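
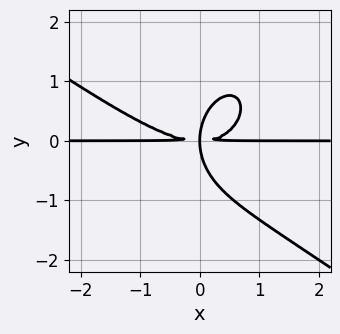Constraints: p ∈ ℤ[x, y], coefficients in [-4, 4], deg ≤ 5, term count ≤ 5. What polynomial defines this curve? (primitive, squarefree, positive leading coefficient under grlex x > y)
(a) deg p = 4. No degree-3 curve has this shape.
(b) Checking where it meets the axes: every point of the x-axis in the box is on the curve.
(c) The integer polynomial consistent with all of this is the stated p.

x^3*y + x^2*y^2 + y^4 - 2*x*y^2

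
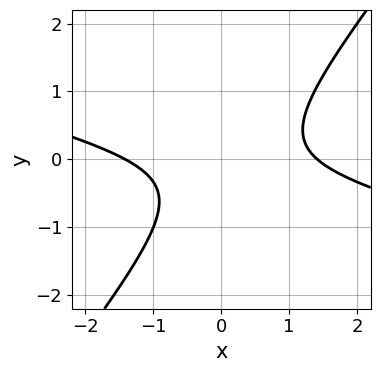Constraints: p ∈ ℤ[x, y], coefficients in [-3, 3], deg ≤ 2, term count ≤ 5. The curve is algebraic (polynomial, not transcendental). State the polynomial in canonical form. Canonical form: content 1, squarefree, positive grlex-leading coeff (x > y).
1. The degree is 2 — the shape is more complex than any degree-1 curve.
2. Against the integer gridlines: the curve avoids every integer y-axis point in the box.
3. Together with the visible shape, these determine p as stated.

x^2 + 3*x*y - 3*y^2 - y - 2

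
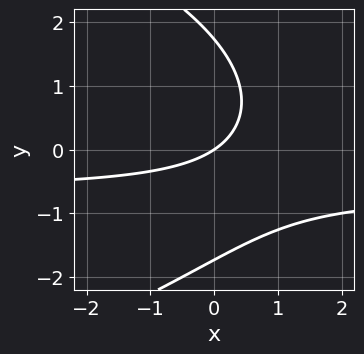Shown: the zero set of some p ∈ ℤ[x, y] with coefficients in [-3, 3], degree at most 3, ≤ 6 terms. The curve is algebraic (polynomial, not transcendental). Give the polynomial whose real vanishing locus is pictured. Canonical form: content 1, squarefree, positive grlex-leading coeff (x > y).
1. Degree: a generic line meets the curve in up to 3 points, so deg p = 3.
2. Observable constraints: it meets the x-axis at x = 0 (among the integer gridlines); it meets the y-axis at y = 0 (among the integer gridlines).
3. Assembling these constraints gives the stated polynomial.

y^3 + 3*x*y + 2*x - 3*y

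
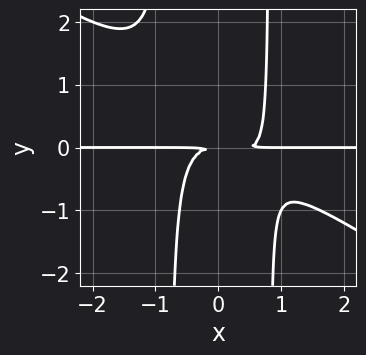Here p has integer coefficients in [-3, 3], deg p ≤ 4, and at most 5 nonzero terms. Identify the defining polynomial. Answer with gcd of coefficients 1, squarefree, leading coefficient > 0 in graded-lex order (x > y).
1. The degree is 4 — a generic line meets the curve in up to 4 points.
2. From the visible intercepts: the visible x-axis segment lies entirely on the curve.
3. Fitting integer coefficients to these (and the overall shape) gives p.

2*x^3*y + 3*x^2*y^2 - x^2*y - 2*y^2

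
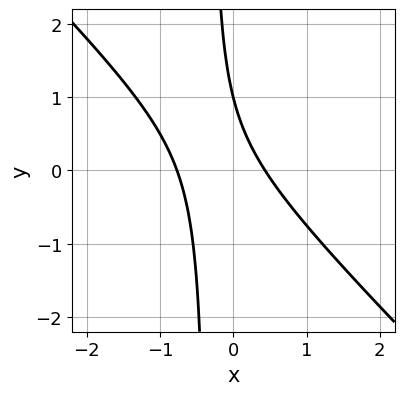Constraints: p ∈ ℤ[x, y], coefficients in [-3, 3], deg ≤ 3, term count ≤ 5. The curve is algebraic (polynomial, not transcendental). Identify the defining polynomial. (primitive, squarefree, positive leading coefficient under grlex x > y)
The degree is 2 — the shape is more complex than any degree-1 curve.
From the visible intercepts: it crosses the y-axis at the gridline y = 1.
Putting this together gives p.

3*x^2 + 3*x*y + x + y - 1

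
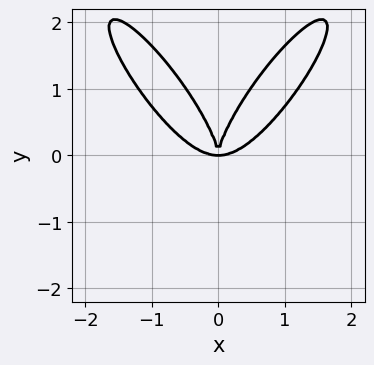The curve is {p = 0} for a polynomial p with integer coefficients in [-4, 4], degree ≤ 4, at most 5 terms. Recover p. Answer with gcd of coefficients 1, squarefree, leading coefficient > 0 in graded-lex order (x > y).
3*x^4 - 2*x^2*y^2 + y^4 - 3*x^2*y

Degree: the shape is more complex than any degree-3 curve, so deg p = 4.
Symmetries: it's symmetric under x → −x, forcing even powers of x.
Putting this together gives p.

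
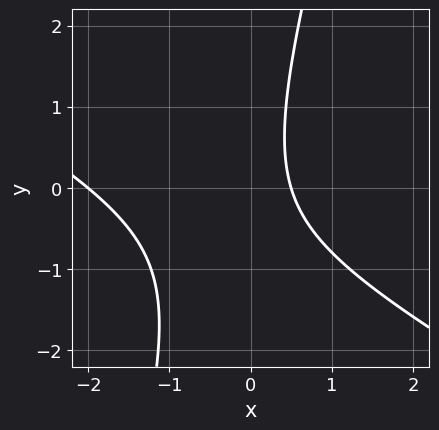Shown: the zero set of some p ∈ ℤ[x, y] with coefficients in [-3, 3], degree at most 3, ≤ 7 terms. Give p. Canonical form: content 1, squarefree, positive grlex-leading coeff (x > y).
2*x^2 + 3*x*y - y^2 + 3*x - 2

First, degree: no degree-1 curve has this shape, so deg p = 2.
Then, checking where it meets the axes: it misses every integer gridline on the y-axis; it crosses the x-axis at the gridline x = -2.
Finally, solving for integer coefficients yields p as stated.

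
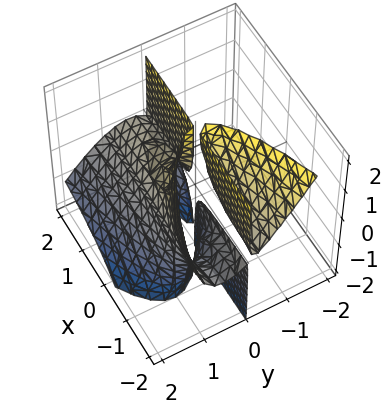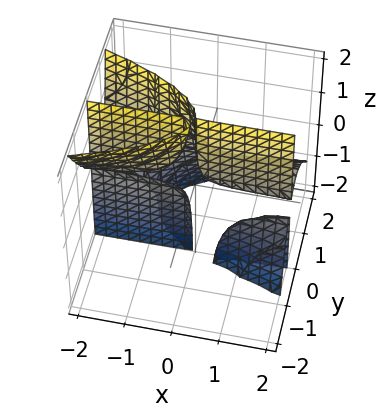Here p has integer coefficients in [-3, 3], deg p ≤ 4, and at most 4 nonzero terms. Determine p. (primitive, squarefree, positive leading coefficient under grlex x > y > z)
x*y*z + 2*y^3 + y^2*z - 2*y^2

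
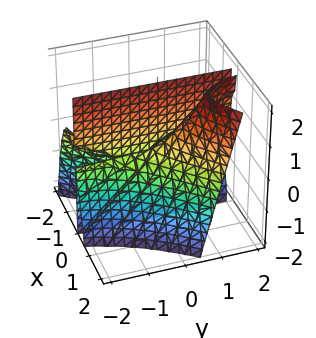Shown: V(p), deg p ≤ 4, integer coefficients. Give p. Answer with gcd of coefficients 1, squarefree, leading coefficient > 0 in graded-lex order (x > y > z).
deg p = 3. The shape is more complex than any degree-2 surface.
Reading off the gridlines: one x-axis crossing is at x = 1; every point of the z-axis in the box is on the surface.
The integer polynomial consistent with all of this is the stated p. Check: (0, -1, 0) on the y-axis lies on the surface, and p(0, -1, 0) = 0. ✓

2*x^3 - 2*x^2*y - 2*x^2 + x*z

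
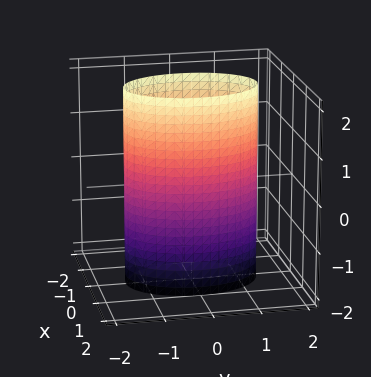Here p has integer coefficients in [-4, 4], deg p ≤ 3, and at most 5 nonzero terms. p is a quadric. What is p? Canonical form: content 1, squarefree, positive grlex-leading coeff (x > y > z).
First, deg p = 2.
Then, symmetries: the x ↦ −x reflection is a symmetry, so x appears only in even powers; mirror symmetry z ↦ −z ⇒ only even powers of z; mirror symmetry y ↦ −y ⇒ only even powers of y.
Next, from the axis intercepts and sections: no z-intercept at any integer in the box; the x-axis gridline crossings are at x ∈ {-1, 1}.
Finally, assembling these constraints gives the stated polynomial.

2*x^2 + y^2 - 2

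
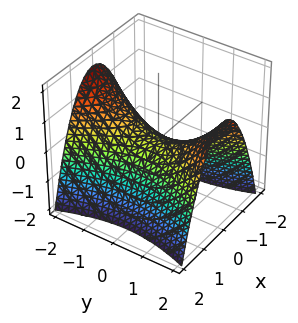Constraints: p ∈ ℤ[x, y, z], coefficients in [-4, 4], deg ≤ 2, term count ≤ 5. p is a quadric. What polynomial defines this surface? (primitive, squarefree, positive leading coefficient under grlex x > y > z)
1. The degree is 2 — a saddle surface; a quadric.
2. Symmetries: the x ↦ −x reflection is a symmetry, so x appears only in even powers; the y ↦ −y reflection is a symmetry, so y appears only in even powers.
3. From the axis intercepts and sections: it meets the x-axis at x = 0 (among the integer gridlines); it meets the y-axis at y = 0 (among the integer gridlines); one z-axis crossing is at z = 0.
4. These observations pin down the coefficients.

3*x^2 - y^2 + 3*z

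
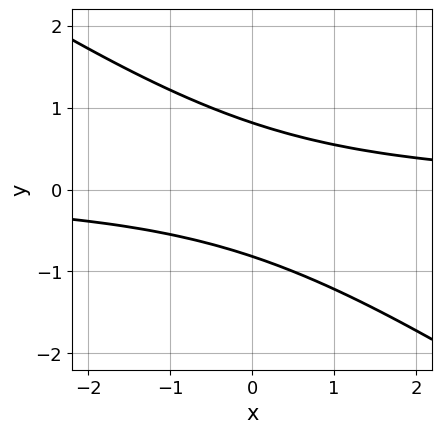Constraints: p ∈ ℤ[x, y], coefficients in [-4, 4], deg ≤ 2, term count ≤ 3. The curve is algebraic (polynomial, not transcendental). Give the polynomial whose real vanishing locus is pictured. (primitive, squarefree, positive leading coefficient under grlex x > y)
1. Degree: no degree-1 curve has this shape, so deg p = 2.
2. From the axis intercepts and sections: no x-intercept at any integer in the box.
3. Solving for integer coefficients yields p as stated.

2*x*y + 3*y^2 - 2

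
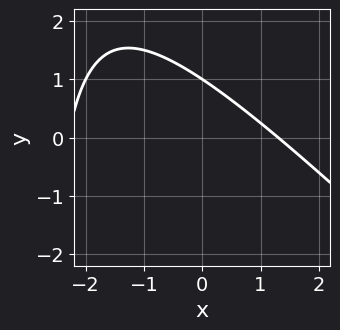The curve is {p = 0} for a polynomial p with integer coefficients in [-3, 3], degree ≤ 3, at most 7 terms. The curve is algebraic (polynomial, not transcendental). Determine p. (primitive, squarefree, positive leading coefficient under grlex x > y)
x^2 + x*y + x + 3*y - 3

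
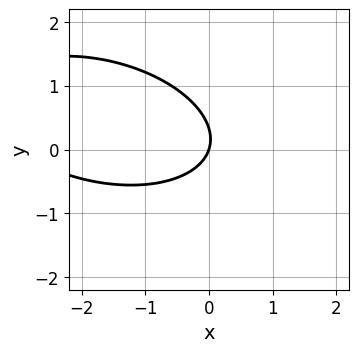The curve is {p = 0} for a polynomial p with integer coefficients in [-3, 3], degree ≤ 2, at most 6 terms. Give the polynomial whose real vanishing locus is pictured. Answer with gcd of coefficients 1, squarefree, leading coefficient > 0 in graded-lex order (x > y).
x^2 + x*y + 3*y^2 + 3*x - y

deg p = 2. The shape is more complex than any degree-1 curve.
Reading off the gridlines: one y-axis crossing is at y = 0; it meets the x-axis at x = 0 (among the integer gridlines).
Fitting integer coefficients to these (and the overall shape) gives p.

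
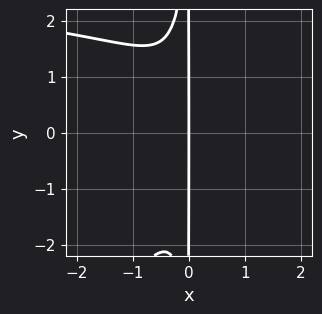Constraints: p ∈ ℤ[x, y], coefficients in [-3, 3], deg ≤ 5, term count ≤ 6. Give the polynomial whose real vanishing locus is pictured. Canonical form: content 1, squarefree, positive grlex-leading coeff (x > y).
(a) Degree: a generic line meets the curve in up to 4 points, so deg p = 4.
(b) Reading off the gridlines: one x-axis crossing is at x = 0; the visible y-axis segment lies entirely on the curve.
(c) Fitting integer coefficients to these (and the overall shape) gives p.

x^3*y - x^2*y^2 - 3*x^3 - x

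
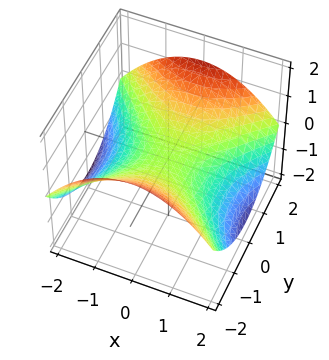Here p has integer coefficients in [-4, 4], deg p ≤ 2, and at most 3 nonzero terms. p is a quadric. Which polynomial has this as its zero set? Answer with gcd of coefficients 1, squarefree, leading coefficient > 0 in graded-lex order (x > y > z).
Degree: a saddle surface; a quadric, so deg p = 2.
Symmetries: mirror symmetry x ↦ −x ⇒ only even powers of x; the y ↦ −y reflection is a symmetry, so y appears only in even powers.
Checking where it meets the axes: it meets the x-axis at x = 0 (among the integer gridlines); it crosses the z-axis at the gridline z = 0; it meets the y-axis at y = 0 (among the integer gridlines).
Matching integer coefficients to the picture gives p.

x^2 - y^2 + 3*z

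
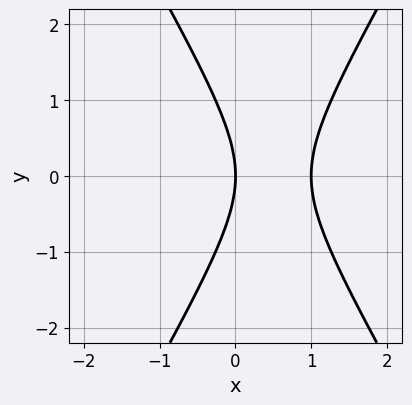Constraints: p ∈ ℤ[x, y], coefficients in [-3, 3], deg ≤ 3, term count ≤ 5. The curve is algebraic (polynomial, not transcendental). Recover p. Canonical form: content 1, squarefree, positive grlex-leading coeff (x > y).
3*x^2 - y^2 - 3*x

1. Degree: no degree-1 curve has this shape, so deg p = 2.
2. Symmetries: mirror symmetry y ↦ −y ⇒ only even powers of y.
3. Against the integer gridlines: one y-axis crossing is at y = 0; among the integer gridlines, it crosses the x-axis at x ∈ {0, 1}.
4. Putting this together gives p.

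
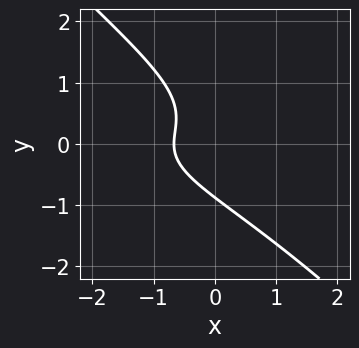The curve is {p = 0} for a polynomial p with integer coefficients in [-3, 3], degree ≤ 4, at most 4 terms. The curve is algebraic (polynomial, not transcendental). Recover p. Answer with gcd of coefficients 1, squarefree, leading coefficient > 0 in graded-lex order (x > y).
(a) The degree is 3 — the shape is more complex than any degree-2 curve.
(b) Matching integer coefficients to the picture gives p.

3*x*y^2 + 3*y^3 + 3*x + 2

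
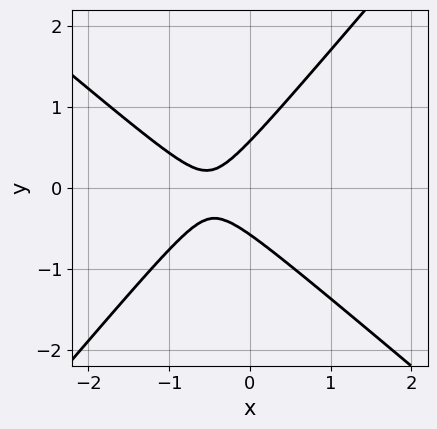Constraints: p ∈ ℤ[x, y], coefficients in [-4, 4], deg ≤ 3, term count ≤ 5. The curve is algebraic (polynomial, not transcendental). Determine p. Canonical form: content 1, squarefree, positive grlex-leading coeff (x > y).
3*x^2 + x*y - 3*y^2 + 3*x + 1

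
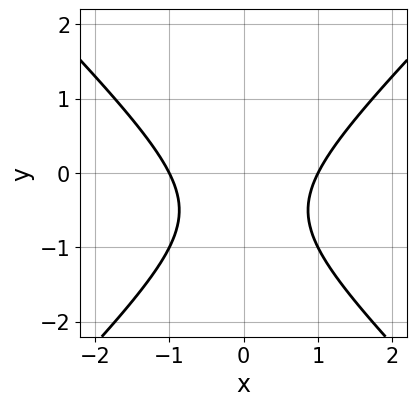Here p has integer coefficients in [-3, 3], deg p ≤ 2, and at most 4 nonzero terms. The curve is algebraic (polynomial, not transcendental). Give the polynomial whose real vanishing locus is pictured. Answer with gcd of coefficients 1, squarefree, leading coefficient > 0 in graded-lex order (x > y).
x^2 - y^2 - y - 1

First, degree: the shape is more complex than any degree-1 curve, so deg p = 2.
Then, symmetries: mirror symmetry x ↦ −x ⇒ only even powers of x.
Then, against the integer gridlines: among the integer gridlines, it crosses the x-axis at x ∈ {-1, 1}; the curve avoids every integer y-axis point in the box.
Finally, the integer polynomial consistent with all of this is the stated p.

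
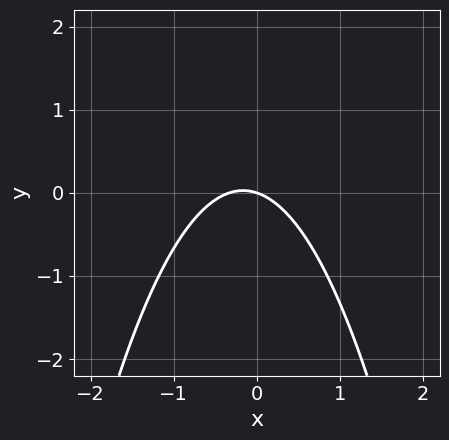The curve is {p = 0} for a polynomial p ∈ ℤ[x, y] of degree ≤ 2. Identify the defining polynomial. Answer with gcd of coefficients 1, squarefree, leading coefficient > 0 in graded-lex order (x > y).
3*x^2 + x + 3*y

(a) The degree is 2 — the shape is more complex than any degree-1 curve.
(b) Reading off the gridlines: it crosses the y-axis at the gridline y = 0; it crosses the x-axis at the gridline x = 0.
(c) Assembling these constraints gives the stated polynomial.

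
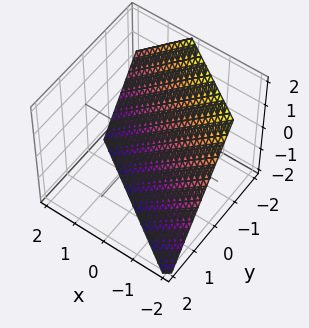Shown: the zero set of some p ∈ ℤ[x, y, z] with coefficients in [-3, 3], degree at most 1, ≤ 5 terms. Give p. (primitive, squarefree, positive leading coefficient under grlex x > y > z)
2*x + 3*y + 2*z + 2

Degree: every cross-section is a straight line — this is a plane, so deg p = 1.
Reading off the gridlines: one x-axis crossing is at x = -1; it crosses the z-axis at the gridline z = -1.
These observations pin down the coefficients.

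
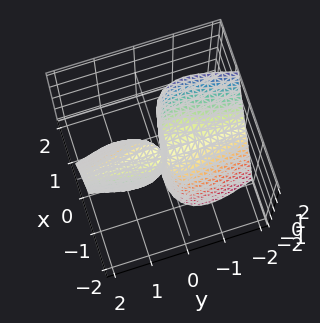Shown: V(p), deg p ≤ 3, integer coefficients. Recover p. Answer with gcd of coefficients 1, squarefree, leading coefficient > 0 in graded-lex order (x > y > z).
(a) deg p = 3.
(b) Reading off the gridlines: every point of the y-axis in the box is on the surface; every point of the z-axis in the box is on the surface; it crosses the x-axis at the gridline x = 0.
(c) Assembling these constraints gives the stated polynomial.

2*x^3 + 3*x*y^2 + 3*y*z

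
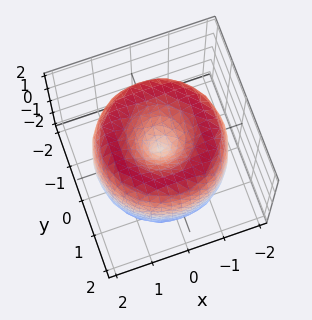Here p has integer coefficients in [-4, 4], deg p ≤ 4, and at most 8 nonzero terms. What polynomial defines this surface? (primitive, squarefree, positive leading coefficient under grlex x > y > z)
x^4 + 2*x^2*y^2 + y^4 - 3*x^2 - 3*y^2 + z^2

1. deg p = 4. No degree-3 surface has this shape.
2. Symmetry: the z-axis is an axis of rotation, so x and y enter only as x² + y².
3. From the visible intercepts: it meets the y-axis at y = 0 (among the integer gridlines); a circular section at z = -1 has radius between 0 and 1; one z-axis crossing is at z = 0; one x-axis crossing is at x = 0.
4. Fitting integer coefficients to these (and the overall shape) gives p.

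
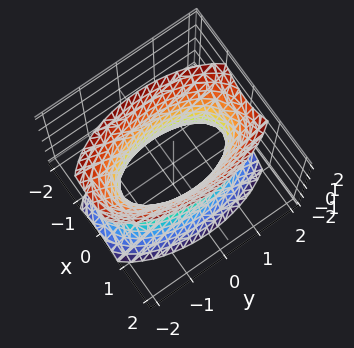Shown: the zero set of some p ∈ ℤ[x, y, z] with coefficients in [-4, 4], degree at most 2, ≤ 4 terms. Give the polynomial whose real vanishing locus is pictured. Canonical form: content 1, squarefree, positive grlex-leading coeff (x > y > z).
3*x^2 + y^2 - z^2 - 2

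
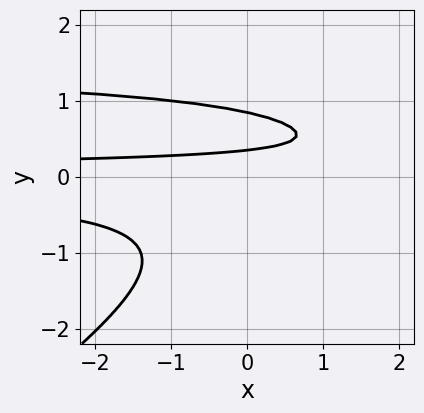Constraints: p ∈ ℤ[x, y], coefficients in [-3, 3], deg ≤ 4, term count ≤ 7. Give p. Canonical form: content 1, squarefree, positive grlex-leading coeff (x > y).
2*x*y^3 - 3*y^4 - 3*x*y^2 + 3*y - 1

Degree: no degree-3 curve has this shape, so deg p = 4.
Against the integer gridlines: no y-intercept at any integer in the box; it misses every integer gridline on the x-axis.
Together with the visible shape, these determine p as stated.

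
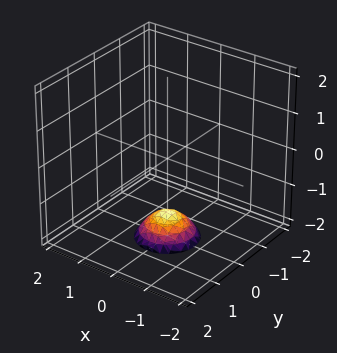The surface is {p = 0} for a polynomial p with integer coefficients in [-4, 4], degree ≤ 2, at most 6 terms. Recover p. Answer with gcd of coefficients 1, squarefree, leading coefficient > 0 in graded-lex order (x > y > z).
1. Degree: the shape is more complex than any degree-1 surface, so deg p = 2.
2. Symmetry: the surface is invariant under rotation about z: p = q(x² + y², z).
3. From the axis intercepts and sections: no x-intercept at any integer in the box; a circular section at z = -2 has radius between 0 and 1; it misses every integer gridline on the y-axis.
4. Fitting integer coefficients to these (and the overall shape) gives p.

2*x^2 + 2*y^2 + 2*z + 3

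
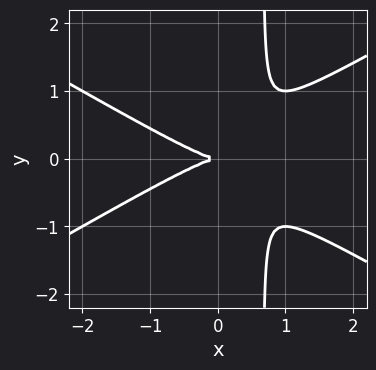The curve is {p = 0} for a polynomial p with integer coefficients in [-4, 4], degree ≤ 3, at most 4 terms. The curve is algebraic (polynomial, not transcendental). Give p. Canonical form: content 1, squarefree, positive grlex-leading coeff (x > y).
x^3 - 3*x*y^2 + 2*y^2

The degree is 3 — no degree-2 curve has this shape.
Symmetries: it's symmetric under y → −y, forcing even powers of y.
From the axis intercepts and sections: it meets the y-axis at y = 0 (among the integer gridlines); one x-axis crossing is at x = 0.
Together with the visible shape, these determine p as stated.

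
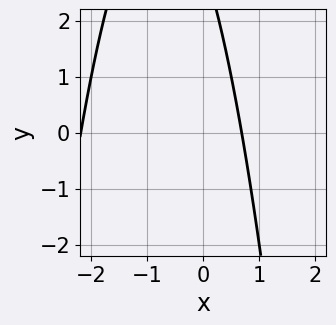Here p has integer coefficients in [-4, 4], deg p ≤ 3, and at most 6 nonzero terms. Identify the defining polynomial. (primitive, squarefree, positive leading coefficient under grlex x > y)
2*x^2 + 3*x + y - 3

First, degree: a generic line meets the curve in up to 2 points, so deg p = 2.
Next, from the visible intercepts: no y-intercept at any integer in the box.
Finally, these observations pin down the coefficients.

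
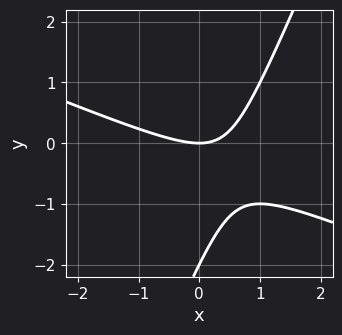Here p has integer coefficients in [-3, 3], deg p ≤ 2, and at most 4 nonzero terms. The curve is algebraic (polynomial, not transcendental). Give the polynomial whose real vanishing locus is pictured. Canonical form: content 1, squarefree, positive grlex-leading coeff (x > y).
x^2 + 2*x*y - y^2 - 2*y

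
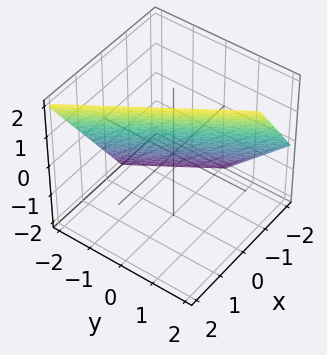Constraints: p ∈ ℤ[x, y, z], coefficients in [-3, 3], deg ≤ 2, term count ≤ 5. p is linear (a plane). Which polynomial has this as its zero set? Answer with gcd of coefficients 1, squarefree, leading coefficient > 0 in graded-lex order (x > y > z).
First, deg p = 1. The surface is flat (a plane).
Next, against the integer gridlines: it meets the z-axis at z = 1 (among the integer gridlines); it meets the y-axis at y = -1 (among the integer gridlines).
Finally, together with the visible shape, these determine p as stated.

3*x + 2*y - 2*z + 2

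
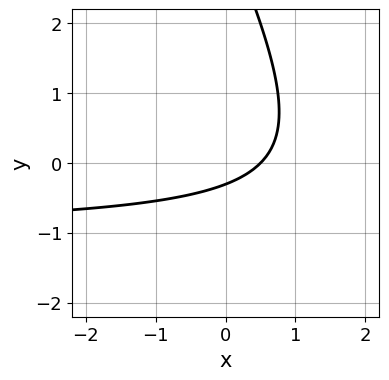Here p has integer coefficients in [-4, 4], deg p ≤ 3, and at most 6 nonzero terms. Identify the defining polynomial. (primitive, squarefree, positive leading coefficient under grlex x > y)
2*x*y + y^2 + 2*x - 3*y - 1

1. deg p = 2.
2. Solving for integer coefficients yields p as stated.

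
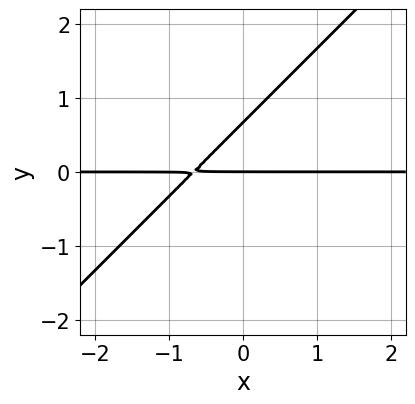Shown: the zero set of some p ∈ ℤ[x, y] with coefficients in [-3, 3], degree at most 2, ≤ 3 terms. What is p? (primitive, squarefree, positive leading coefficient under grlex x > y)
First, deg p = 2. A generic line meets the curve in up to 2 points.
Then, from the visible intercepts: one y-axis crossing is at y = 0; every point of the x-axis in the box is on the curve.
Finally, together with the visible shape, these determine p as stated.

3*x*y - 3*y^2 + 2*y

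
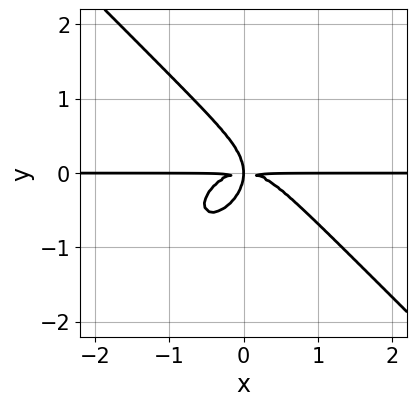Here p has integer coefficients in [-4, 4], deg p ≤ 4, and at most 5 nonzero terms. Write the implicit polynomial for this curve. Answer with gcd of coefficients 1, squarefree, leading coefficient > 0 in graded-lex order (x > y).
x^3*y + y^4 + x*y^2

First, degree: no degree-3 curve has this shape, so deg p = 4.
Then, reading off the gridlines: the visible x-axis segment lies entirely on the curve.
Finally, matching integer coefficients to the picture gives p.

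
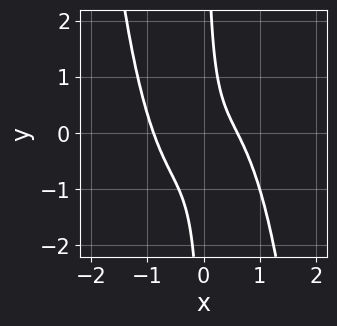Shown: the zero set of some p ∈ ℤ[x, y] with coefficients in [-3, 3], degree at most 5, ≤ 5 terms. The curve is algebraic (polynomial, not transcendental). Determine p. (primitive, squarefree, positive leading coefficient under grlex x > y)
3*x^4 + 3*x*y + x - 1

deg p = 4.
From the axis intercepts and sections: the curve avoids every integer y-axis point in the box.
Together with the visible shape, these determine p as stated.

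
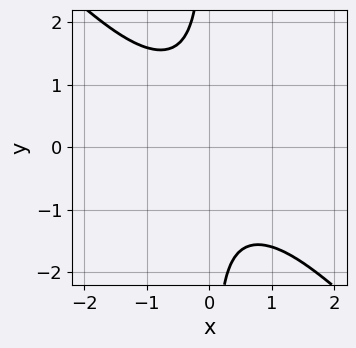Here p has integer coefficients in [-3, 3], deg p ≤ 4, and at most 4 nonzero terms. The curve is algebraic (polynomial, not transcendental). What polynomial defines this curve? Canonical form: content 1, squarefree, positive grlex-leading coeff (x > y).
3*x^2*y^2 + 3*x*y^3 + y^2 + 2

First, the degree is 4 — the shape is more complex than any degree-3 curve.
Next, from the visible intercepts: no y-intercept at any integer in the box; it misses every integer gridline on the x-axis.
Finally, putting this together gives p.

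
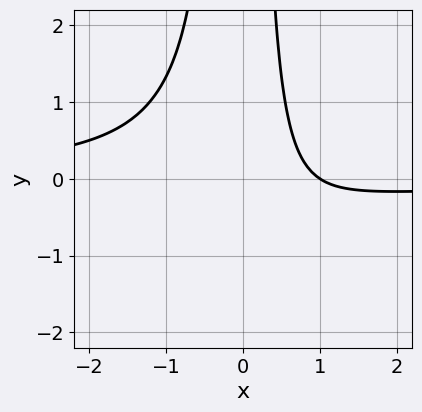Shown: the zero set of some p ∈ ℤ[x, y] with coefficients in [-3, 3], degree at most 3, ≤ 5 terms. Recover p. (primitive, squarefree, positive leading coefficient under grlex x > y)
3*x^2*y + 2*x - 2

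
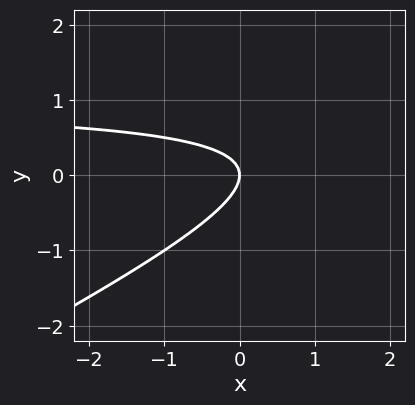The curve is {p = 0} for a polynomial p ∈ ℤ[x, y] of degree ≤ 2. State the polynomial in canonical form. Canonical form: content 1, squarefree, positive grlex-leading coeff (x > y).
The degree is 2 — no degree-1 curve has this shape.
Observable constraints: one y-axis crossing is at y = 0; it meets the x-axis at x = 0 (among the integer gridlines).
These observations pin down the coefficients.

x*y - 2*y^2 - x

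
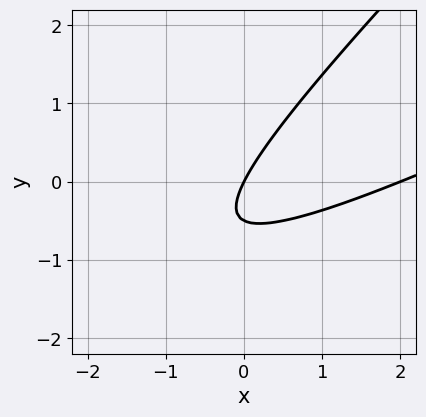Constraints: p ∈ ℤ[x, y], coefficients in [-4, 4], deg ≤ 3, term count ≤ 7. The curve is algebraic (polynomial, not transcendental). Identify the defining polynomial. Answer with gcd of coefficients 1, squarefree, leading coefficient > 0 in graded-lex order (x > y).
1. deg p = 2. A generic line meets the curve in up to 2 points.
2. Against the integer gridlines: the x-axis gridline crossings are at x ∈ {0, 2}; one y-axis crossing is at y = 0.
3. Assembling these constraints gives the stated polynomial.

x^2 - 3*x*y + 2*y^2 - 2*x + y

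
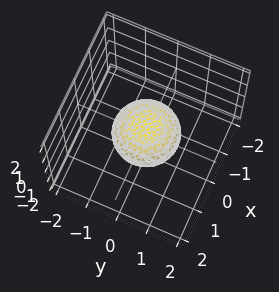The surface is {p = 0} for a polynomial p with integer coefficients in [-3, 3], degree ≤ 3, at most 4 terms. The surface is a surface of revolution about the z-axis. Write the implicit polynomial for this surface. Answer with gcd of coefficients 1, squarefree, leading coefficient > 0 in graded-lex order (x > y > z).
x^2 + y^2 + 2*z^2 - 1

1. deg p = 2. A generic line meets the surface in up to 2 points.
2. Symmetry: every cross-section ⟂ z is a circle, so x, y appear only via x² + y².
3. From the axis intercepts and sections: among the integer gridlines, it crosses the y-axis at y ∈ {-1, 1}; a circular section at z = 0 has radius exactly 1.
4. Fitting integer coefficients to these (and the overall shape) gives p. Check: (1, 0, 0) on the x-axis lies on the surface, and p(1, 0, 0) = 0. ✓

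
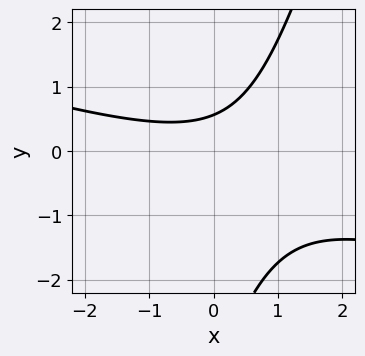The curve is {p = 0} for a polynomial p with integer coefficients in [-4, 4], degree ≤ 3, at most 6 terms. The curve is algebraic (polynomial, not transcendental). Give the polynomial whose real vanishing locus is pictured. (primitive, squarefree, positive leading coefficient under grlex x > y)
(a) deg p = 2. No degree-1 curve has this shape.
(b) Checking where it meets the axes: it misses every integer gridline on the x-axis.
(c) Solving for integer coefficients yields p as stated.

x^2 + 3*x*y - y^2 - 3*y + 2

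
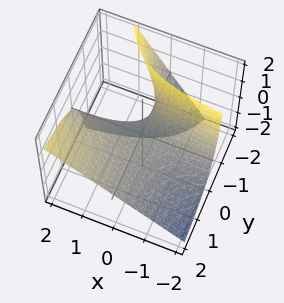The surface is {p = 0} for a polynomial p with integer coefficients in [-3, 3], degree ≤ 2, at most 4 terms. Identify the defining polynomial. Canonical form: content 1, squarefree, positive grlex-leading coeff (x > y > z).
x*y - y*z - z

1. Degree: the shape is more complex than any degree-1 surface, so deg p = 2.
2. Reading off the gridlines: the visible y-axis segment lies entirely on the surface; the visible x-axis segment lies entirely on the surface; it crosses the z-axis at the gridline z = 0.
3. Putting this together gives p.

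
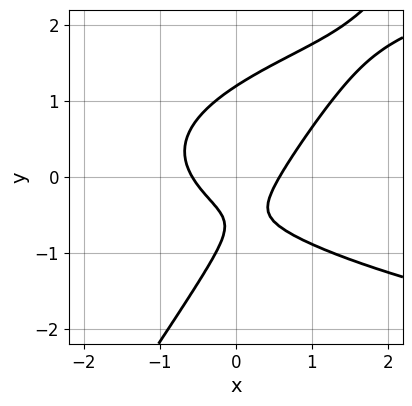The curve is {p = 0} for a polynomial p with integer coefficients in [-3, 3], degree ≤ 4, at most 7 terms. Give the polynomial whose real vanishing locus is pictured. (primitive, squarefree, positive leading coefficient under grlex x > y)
Degree: a generic line meets the curve in up to 3 points, so deg p = 3.
The integer polynomial consistent with all of this is the stated p.

3*x*y^2 - 2*y^3 - 3*x^2 + 2*y + 1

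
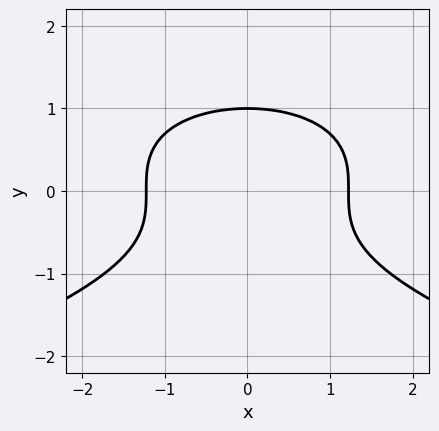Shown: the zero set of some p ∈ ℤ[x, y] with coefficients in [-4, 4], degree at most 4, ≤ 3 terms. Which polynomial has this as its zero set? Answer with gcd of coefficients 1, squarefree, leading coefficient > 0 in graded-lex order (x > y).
3*y^3 + 2*x^2 - 3

First, degree: the shape is more complex than any degree-2 curve, so deg p = 3.
Then, symmetries: it's symmetric under x → −x, forcing even powers of x.
Next, against the integer gridlines: it meets the y-axis at y = 1 (among the integer gridlines).
Finally, fitting integer coefficients to these (and the overall shape) gives p.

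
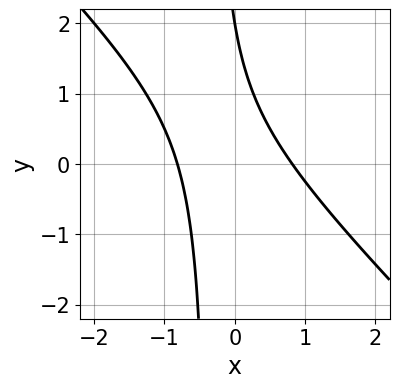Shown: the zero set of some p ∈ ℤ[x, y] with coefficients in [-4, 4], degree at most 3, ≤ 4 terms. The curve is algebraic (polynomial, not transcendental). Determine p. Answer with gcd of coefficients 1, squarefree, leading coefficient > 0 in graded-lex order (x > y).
1. Degree: a generic line meets the curve in up to 2 points, so deg p = 2.
2. From the axis intercepts and sections: it crosses the y-axis at the gridline y = 2.
3. Fitting integer coefficients to these (and the overall shape) gives p.

3*x^2 + 3*x*y + y - 2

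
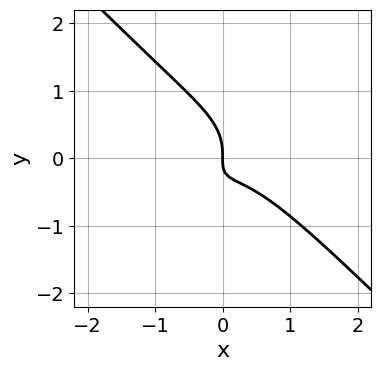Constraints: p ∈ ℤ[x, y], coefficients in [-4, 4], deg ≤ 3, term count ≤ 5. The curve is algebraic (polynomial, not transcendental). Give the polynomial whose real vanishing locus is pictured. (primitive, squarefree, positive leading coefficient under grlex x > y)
First, degree: no degree-2 curve has this shape, so deg p = 3.
Next, observable constraints: it crosses the x-axis at the gridline x = 0; it meets the y-axis at y = 0 (among the integer gridlines).
Finally, solving for integer coefficients yields p as stated.

2*x^3 + 2*y^3 + 2*x*y + x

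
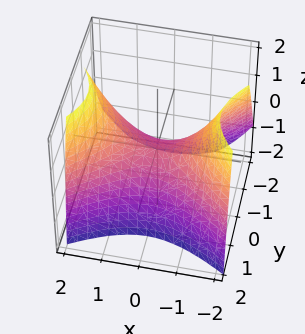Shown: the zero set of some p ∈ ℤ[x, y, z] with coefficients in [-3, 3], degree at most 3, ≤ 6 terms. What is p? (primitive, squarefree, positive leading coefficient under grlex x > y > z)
2*x^2 - 3*y^2 + y*z - 3*z

First, the degree is 2 — the shape is more complex than any degree-1 surface.
Next, against the integer gridlines: one z-axis crossing is at z = 0; it crosses the x-axis at the gridline x = 0; it meets the y-axis at y = 0 (among the integer gridlines).
Finally, putting this together gives p.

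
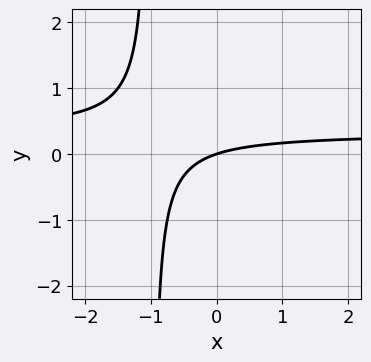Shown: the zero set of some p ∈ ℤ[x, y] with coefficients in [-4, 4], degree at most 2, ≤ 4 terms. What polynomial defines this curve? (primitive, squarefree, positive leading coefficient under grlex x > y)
3*x*y - x + 3*y

Degree: the shape is more complex than any degree-1 curve, so deg p = 2.
From the axis intercepts and sections: it crosses the y-axis at the gridline y = 0; one x-axis crossing is at x = 0.
Putting this together gives p.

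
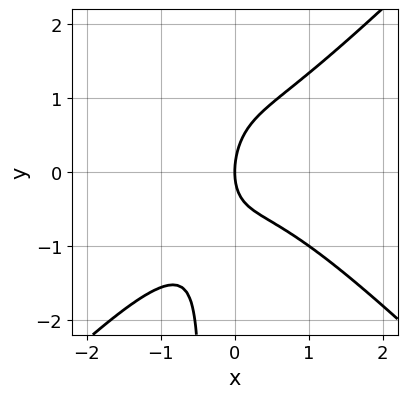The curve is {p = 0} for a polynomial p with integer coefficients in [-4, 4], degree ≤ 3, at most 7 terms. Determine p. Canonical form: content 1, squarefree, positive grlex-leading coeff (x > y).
Degree: the shape is more complex than any degree-2 curve, so deg p = 3.
From the visible intercepts: one x-axis crossing is at x = 0; it crosses the y-axis at the gridline y = 0.
Assembling these constraints gives the stated polynomial.

2*x^3 - 2*x*y^2 + x*y - y^2 + 2*x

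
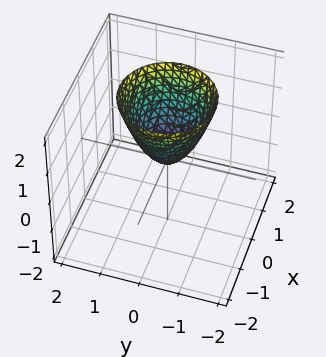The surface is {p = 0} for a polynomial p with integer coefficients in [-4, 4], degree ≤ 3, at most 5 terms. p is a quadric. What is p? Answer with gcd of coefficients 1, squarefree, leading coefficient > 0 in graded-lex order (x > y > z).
3*x^2 + 3*y^2 - 2*z

First, deg p = 2. A paraboloid; a quadric.
Next, symmetries: every cross-section ⟂ z is a circle, so x, y appear only via x² + y².
Then, from the visible intercepts: it meets the z-axis at z = 0 (among the integer gridlines); a circular section at z = 1 has radius between 0 and 1; one y-axis crossing is at y = 0; it crosses the x-axis at the gridline x = 0.
Finally, the integer polynomial consistent with all of this is the stated p.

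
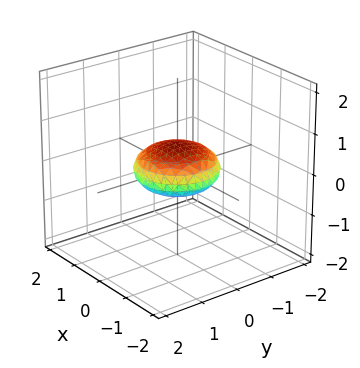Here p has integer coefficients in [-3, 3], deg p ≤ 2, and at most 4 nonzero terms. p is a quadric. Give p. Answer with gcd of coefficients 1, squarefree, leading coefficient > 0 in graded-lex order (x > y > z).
x^2 + y^2 + 3*z^2 - 1

The degree is 2 — a closed, bounded, convex surface; a quadric.
Symmetries: rotational symmetry about the z-axis ⇒ p depends on x, y only through x² + y²; it's symmetric under z → −z, forcing even powers of z.
From the axis intercepts and sections: a circular section at z = 0 has radius exactly 1; among the integer gridlines, it crosses the x-axis at x ∈ {-1, 1}; the y-axis gridline crossings are at y ∈ {-1, 1}.
Putting this together gives p.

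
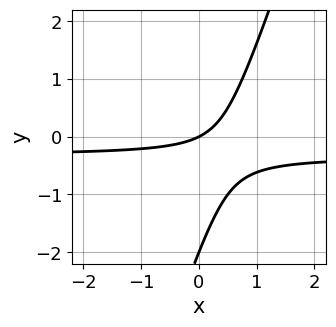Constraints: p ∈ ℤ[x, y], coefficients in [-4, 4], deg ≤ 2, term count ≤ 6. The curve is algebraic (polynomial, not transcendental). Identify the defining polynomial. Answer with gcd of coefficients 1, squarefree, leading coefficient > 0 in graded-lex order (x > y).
3*x*y - y^2 + x - 2*y

(a) The degree is 2 — a generic line meets the curve in up to 2 points.
(b) Observable constraints: it crosses the x-axis at the gridline x = 0; the y-axis gridline crossings are at y ∈ {-2, 0}.
(c) Fitting integer coefficients to these (and the overall shape) gives p.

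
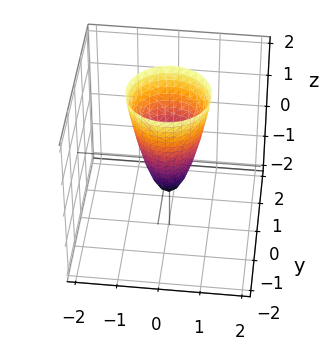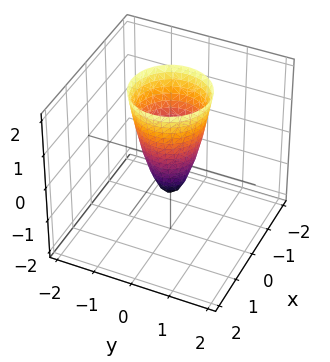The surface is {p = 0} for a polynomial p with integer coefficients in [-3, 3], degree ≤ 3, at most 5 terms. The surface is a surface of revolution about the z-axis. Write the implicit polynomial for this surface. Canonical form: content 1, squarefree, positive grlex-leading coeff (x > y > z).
3*x^2 + 3*y^2 - z - 1

1. Degree: a generic line meets the surface in up to 2 points, so deg p = 2.
2. Symmetry: every cross-section ⟂ z is a circle, so x, y appear only via x² + y².
3. Reading off the gridlines: a circular section at z = 2 has radius exactly 1; it meets the z-axis at z = -1 (among the integer gridlines).
4. Together with the visible shape, these determine p as stated.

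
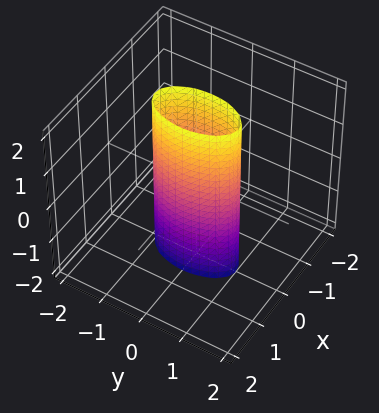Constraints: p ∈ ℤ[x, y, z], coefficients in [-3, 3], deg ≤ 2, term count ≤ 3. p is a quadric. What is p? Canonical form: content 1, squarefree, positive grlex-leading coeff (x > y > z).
1. deg p = 2. A cylinder; a quadric.
2. Symmetries: it's symmetric under z → −z, forcing even powers of z; mirror symmetry x ↦ −x ⇒ only even powers of x; the y ↦ −y reflection is a symmetry, so y appears only in even powers.
3. From the visible intercepts: it misses every integer gridline on the z-axis; among the integer gridlines, it crosses the y-axis at y ∈ {-1, 1}.
4. Together with the visible shape, these determine p as stated.

3*x^2 + y^2 - 1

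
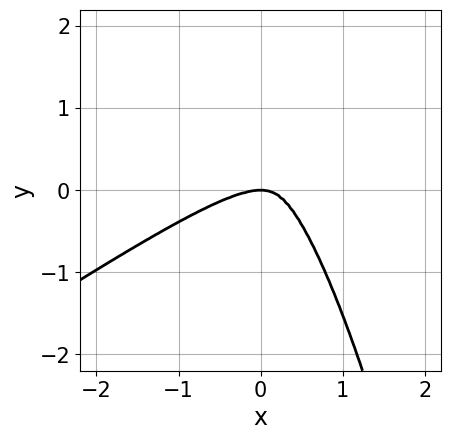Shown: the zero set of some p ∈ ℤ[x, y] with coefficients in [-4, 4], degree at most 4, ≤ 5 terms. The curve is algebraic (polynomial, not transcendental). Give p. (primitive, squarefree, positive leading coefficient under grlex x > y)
2*x^4 - 3*x^3*y + 2*x^2*y + y^3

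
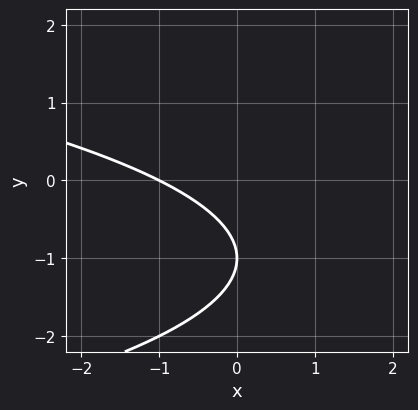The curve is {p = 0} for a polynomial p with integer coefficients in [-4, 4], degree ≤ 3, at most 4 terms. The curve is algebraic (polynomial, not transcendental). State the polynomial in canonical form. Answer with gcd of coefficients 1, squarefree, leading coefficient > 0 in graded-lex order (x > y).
(a) deg p = 2. A generic line meets the curve in up to 2 points.
(b) Observable constraints: one x-axis crossing is at x = -1; it crosses the y-axis at the gridline y = -1.
(c) Putting this together gives p.

y^2 + x + 2*y + 1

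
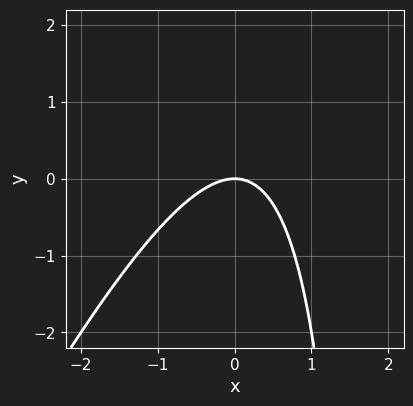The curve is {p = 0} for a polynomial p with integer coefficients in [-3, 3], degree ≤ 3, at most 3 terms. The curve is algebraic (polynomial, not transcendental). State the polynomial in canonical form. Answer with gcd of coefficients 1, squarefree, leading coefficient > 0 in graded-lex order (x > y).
(a) deg p = 2.
(b) Reading off the gridlines: it meets the x-axis at x = 0 (among the integer gridlines); it meets the y-axis at y = 0 (among the integer gridlines).
(c) The integer polynomial consistent with all of this is the stated p.

2*x^2 - x*y + 2*y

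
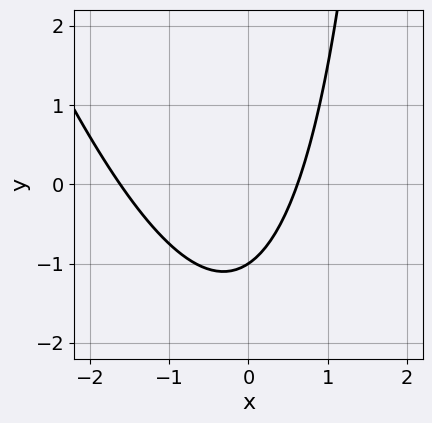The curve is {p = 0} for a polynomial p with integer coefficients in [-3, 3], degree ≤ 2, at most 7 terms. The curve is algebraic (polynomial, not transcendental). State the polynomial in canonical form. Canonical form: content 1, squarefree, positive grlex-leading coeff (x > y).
3*x^2 + x*y + 3*x - 3*y - 3

1. deg p = 2. No degree-1 curve has this shape.
2. From the visible intercepts: it meets the y-axis at y = -1 (among the integer gridlines).
3. Assembling these constraints gives the stated polynomial.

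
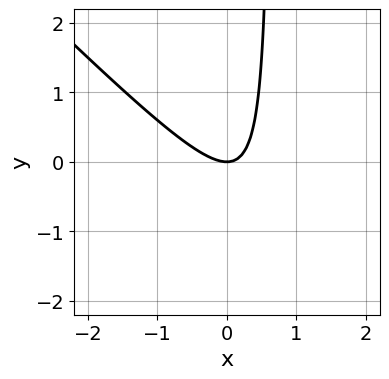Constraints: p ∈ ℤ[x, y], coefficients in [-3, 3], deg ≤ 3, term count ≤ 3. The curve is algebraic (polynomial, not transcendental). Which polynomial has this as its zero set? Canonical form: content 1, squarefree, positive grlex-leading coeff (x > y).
3*x^2 + 3*x*y - 2*y

1. The degree is 2 — a generic line meets the curve in up to 2 points.
2. From the visible intercepts: it meets the x-axis at x = 0 (among the integer gridlines); it meets the y-axis at y = 0 (among the integer gridlines).
3. Together with the visible shape, these determine p as stated.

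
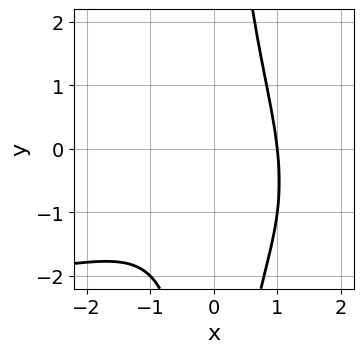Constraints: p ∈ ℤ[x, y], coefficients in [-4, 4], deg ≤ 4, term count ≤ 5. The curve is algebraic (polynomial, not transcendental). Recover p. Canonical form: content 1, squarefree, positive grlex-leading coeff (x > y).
1. The degree is 4 — no degree-3 curve has this shape.
2. Reading off the gridlines: it crosses the x-axis at the gridline x = 1; it misses every integer gridline on the y-axis.
3. Matching integer coefficients to the picture gives p.

x^3*y + x^2*y^2 + 3*x^3 - 3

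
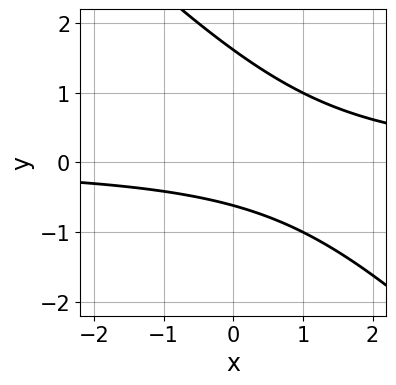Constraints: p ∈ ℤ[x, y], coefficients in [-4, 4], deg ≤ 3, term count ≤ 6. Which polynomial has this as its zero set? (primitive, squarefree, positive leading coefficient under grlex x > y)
First, deg p = 2. A generic line meets the curve in up to 2 points.
Next, from the visible intercepts: no x-intercept at any integer in the box.
Finally, the integer polynomial consistent with all of this is the stated p.

x*y + y^2 - y - 1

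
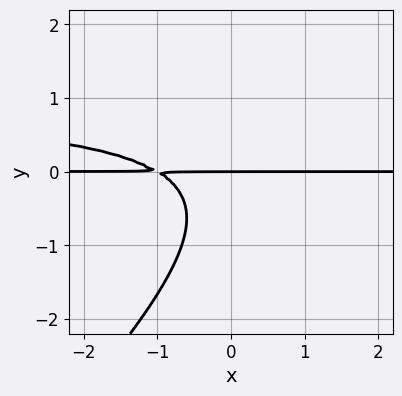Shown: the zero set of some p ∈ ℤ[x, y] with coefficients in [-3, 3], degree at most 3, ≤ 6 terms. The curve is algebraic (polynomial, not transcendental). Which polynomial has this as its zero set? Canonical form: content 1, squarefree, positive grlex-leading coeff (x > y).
First, deg p = 3.
Next, against the integer gridlines: one y-axis crossing is at y = 0; the visible x-axis segment lies entirely on the curve.
Finally, assembling these constraints gives the stated polynomial.

3*x*y^2 - 3*y^3 - 3*x*y - 2*y^2 - 3*y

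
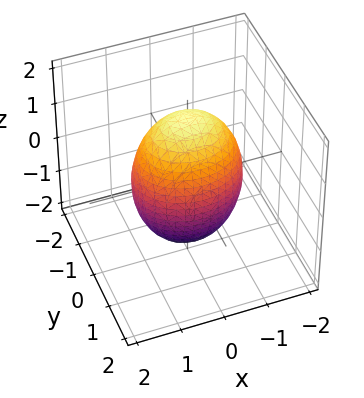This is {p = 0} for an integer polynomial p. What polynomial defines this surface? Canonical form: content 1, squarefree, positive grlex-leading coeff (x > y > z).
2*x^2 + 3*y^2 + z^2 - 3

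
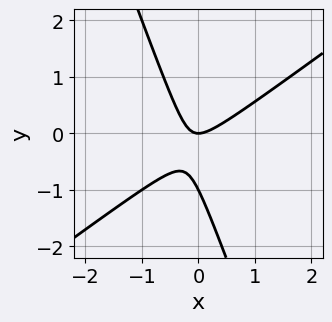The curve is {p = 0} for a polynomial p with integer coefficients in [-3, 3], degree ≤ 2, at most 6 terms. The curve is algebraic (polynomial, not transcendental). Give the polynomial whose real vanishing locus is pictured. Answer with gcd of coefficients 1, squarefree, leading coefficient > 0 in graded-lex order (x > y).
The degree is 2 — a generic line meets the curve in up to 2 points.
Checking where it meets the axes: the y-axis gridline crossings are at y ∈ {-1, 0}; it meets the x-axis at x = 0 (among the integer gridlines).
These observations pin down the coefficients.

2*x^2 - 2*x*y - y^2 - y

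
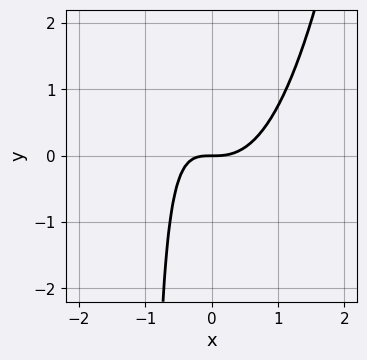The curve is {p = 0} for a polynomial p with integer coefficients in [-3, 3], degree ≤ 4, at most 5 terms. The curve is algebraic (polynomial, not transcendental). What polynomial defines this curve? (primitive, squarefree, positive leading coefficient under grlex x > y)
The degree is 3 — no degree-2 curve has this shape.
From the visible intercepts: it crosses the x-axis at the gridline x = 0; it crosses the y-axis at the gridline y = 0.
Matching integer coefficients to the picture gives p.

3*x^3 - 2*x*y - 2*y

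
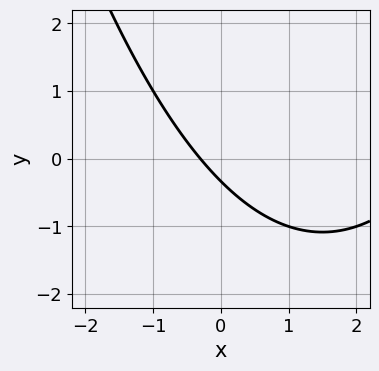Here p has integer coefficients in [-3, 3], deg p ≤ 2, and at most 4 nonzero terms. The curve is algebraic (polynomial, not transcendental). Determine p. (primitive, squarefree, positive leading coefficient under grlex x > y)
First, the degree is 2 — a generic line meets the curve in up to 2 points.
Finally, putting this together gives p.

x^2 - 3*x - 3*y - 1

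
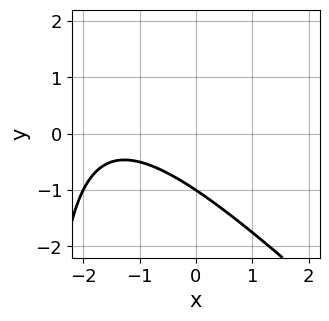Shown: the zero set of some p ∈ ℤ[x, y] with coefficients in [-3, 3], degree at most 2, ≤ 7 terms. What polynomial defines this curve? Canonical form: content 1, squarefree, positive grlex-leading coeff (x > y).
x^2 + x*y + 3*x + 3*y + 3

(a) deg p = 2. A generic line meets the curve in up to 2 points.
(b) Against the integer gridlines: it misses every integer gridline on the x-axis; it meets the y-axis at y = -1 (among the integer gridlines).
(c) Fitting integer coefficients to these (and the overall shape) gives p.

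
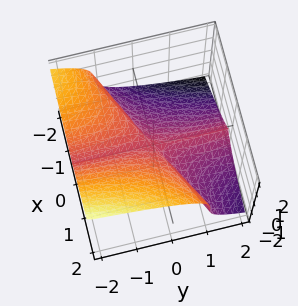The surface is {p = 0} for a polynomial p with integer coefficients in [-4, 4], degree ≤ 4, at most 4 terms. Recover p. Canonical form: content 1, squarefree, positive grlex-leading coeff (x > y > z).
x^3 - 2*x^2*y - 3*z^3

deg p = 3. The shape is more complex than any degree-2 surface.
Observable constraints: every point of the y-axis in the box is on the surface; it crosses the z-axis at the gridline z = 0; one x-axis crossing is at x = 0.
Putting this together gives p.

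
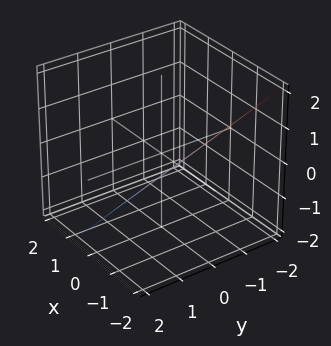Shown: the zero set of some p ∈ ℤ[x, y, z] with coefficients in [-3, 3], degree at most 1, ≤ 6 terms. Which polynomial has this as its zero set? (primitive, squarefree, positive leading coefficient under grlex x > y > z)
deg p = 1. The surface is flat (a plane).
From the visible intercepts: it meets the y-axis at y = -2 (among the integer gridlines).
These observations pin down the coefficients.

3*x + y + 3*z + 2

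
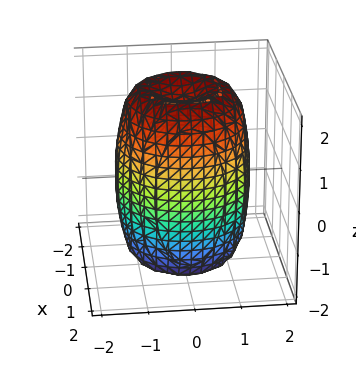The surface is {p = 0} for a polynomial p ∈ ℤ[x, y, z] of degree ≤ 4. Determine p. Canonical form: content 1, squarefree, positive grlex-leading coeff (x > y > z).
(a) deg p = 4.
(b) Symmetries: rotational symmetry about the z-axis ⇒ p depends on x, y only through x² + y².
(c) Reading off the gridlines: a circular section at z = 1 has radius between 1 and 2.
(d) These observations pin down the coefficients.

2*x^4 + 4*x^2*y^2 + 2*y^4 - 3*x^2 - 3*y^2 + z^2 - 3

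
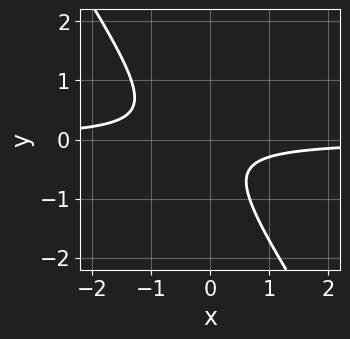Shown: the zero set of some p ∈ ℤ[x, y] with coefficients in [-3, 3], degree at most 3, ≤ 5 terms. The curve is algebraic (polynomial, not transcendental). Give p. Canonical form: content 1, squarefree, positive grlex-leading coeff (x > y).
First, deg p = 2. A generic line meets the curve in up to 2 points.
Next, against the integer gridlines: no y-intercept at any integer in the box; the curve avoids every integer x-axis point in the box.
Finally, solving for integer coefficients yields p as stated.

3*x*y + 2*y^2 + y + 1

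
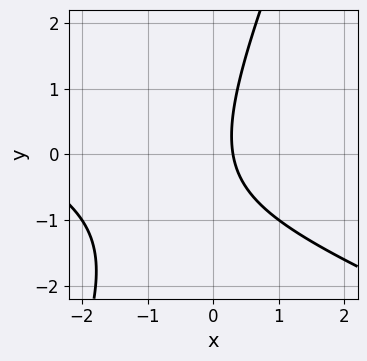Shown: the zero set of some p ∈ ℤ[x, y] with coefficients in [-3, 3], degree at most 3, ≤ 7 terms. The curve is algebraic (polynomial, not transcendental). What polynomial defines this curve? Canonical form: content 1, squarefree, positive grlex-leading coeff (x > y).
First, deg p = 2. A generic line meets the curve in up to 2 points.
Then, against the integer gridlines: no y-intercept at any integer in the box.
Finally, together with the visible shape, these determine p as stated.

x^2 + 2*x*y - y^2 + 3*x - 1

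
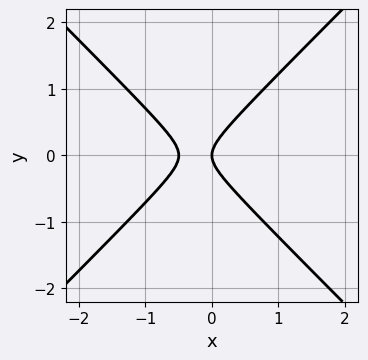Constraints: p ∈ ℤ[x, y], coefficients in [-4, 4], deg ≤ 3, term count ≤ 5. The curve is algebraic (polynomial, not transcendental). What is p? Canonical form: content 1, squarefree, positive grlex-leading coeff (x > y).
The degree is 2 — the shape is more complex than any degree-1 curve.
Symmetries: it's symmetric under y → −y, forcing even powers of y.
Checking where it meets the axes: it meets the y-axis at y = 0 (among the integer gridlines); one x-axis crossing is at x = 0.
Fitting integer coefficients to these (and the overall shape) gives p.

2*x^2 - 2*y^2 + x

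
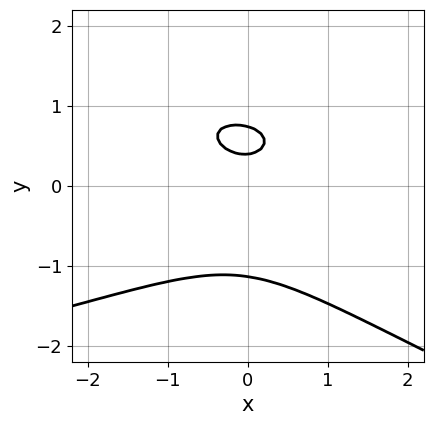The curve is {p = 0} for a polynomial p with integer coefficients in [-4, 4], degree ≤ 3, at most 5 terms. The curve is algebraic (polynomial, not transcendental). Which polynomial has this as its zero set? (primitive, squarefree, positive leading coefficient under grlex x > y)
x*y^2 + 3*y^3 + 2*x^2 - 3*y + 1

(a) The degree is 3 — no degree-2 curve has this shape.
(b) From the axis intercepts and sections: it misses every integer gridline on the x-axis.
(c) Putting this together gives p.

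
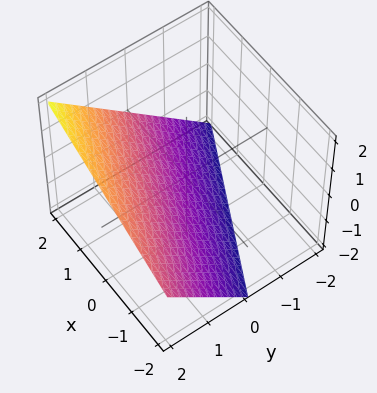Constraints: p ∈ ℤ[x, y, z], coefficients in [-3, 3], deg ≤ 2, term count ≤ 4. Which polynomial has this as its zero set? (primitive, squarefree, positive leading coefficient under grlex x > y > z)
First, degree: every cross-section is a straight line — this is a plane, so deg p = 1.
Then, against the integer gridlines: it meets the z-axis at z = -1 (among the integer gridlines); one y-axis crossing is at y = 1; one x-axis crossing is at x = 2.
Finally, matching integer coefficients to the picture gives p.

x + 2*y - 2*z - 2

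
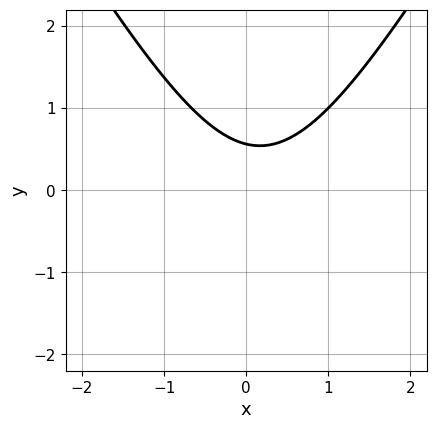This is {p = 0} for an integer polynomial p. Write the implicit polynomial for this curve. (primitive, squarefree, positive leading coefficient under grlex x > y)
3*x^2 - y^2 - x - 3*y + 2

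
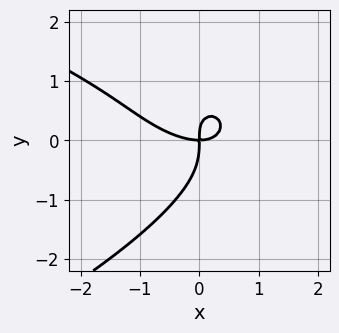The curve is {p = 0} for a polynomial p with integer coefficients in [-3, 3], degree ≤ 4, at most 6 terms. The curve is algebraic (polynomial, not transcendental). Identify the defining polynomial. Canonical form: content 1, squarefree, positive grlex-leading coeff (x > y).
First, the degree is 4 — the shape is more complex than any degree-3 curve.
Then, from the visible intercepts: it crosses the x-axis at the gridline x = 0; it crosses the y-axis at the gridline y = 0.
Finally, assembling these constraints gives the stated polynomial.

3*y^4 + 2*x^3 + 3*x^2*y + 3*x*y^2 - 3*x*y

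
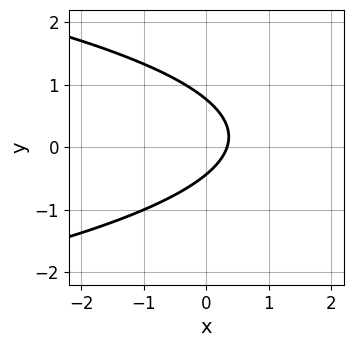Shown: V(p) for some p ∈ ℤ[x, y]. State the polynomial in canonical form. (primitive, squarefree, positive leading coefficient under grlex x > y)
3*y^2 + 3*x - y - 1

deg p = 2. The shape is more complex than any degree-1 curve.
Putting this together gives p.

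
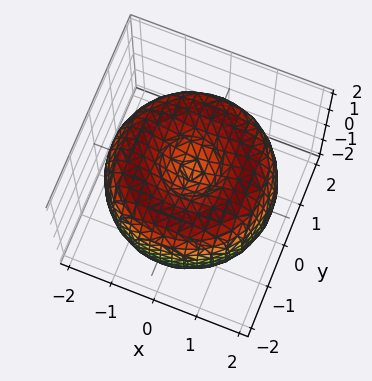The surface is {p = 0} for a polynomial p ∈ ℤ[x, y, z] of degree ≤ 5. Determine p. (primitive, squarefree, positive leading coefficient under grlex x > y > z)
deg p = 4. A generic line meets the surface in up to 4 points.
By symmetry, the surface is invariant under rotation about z: p = q(x² + y², z).
Checking where it meets the axes: a circular section at z = 1 has radius between 0 and 1.
Fitting integer coefficients to these (and the overall shape) gives p.

x^4 + 2*x^2*y^2 + y^4 - 3*x^2 - 3*y^2 + 2*z^2 - 1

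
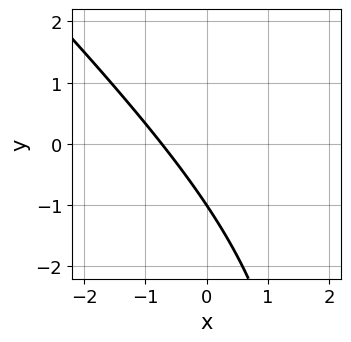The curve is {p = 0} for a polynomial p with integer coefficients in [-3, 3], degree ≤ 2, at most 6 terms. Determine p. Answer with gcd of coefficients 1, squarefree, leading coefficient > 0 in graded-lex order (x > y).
x^2 + x*y - 2*x - 2*y - 2

(a) deg p = 2.
(b) Checking where it meets the axes: it crosses the y-axis at the gridline y = -1.
(c) Together with the visible shape, these determine p as stated.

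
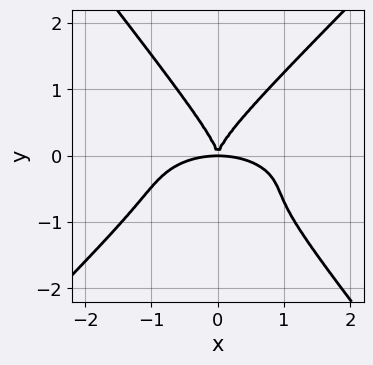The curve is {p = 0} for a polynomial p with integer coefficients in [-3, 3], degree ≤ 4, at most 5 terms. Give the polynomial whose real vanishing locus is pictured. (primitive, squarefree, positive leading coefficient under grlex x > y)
First, the degree is 4 — no degree-3 curve has this shape.
Then, from the axis intercepts and sections: it crosses the y-axis at the gridline y = 0; it meets the x-axis at x = 0 (among the integer gridlines).
Finally, these observations pin down the coefficients.

x^4 + 3*x^2*y^2 - x*y^3 - 3*y^4 + 3*x^2*y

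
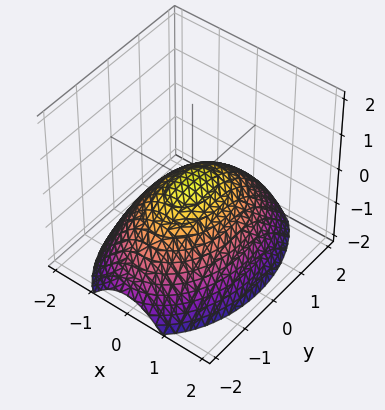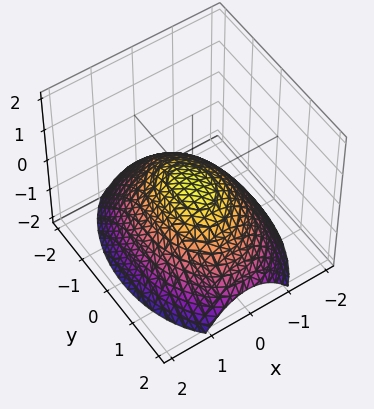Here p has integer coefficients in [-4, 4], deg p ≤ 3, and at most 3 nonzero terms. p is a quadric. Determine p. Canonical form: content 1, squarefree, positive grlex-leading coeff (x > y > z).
2*x^2 + y^2 + 3*z

First, degree: a paraboloid; a quadric, so deg p = 2.
Then, symmetries: the x ↦ −x reflection is a symmetry, so x appears only in even powers; mirror symmetry y ↦ −y ⇒ only even powers of y.
Next, reading off the gridlines: one x-axis crossing is at x = 0; it crosses the z-axis at the gridline z = 0.
Finally, solving for integer coefficients yields p as stated.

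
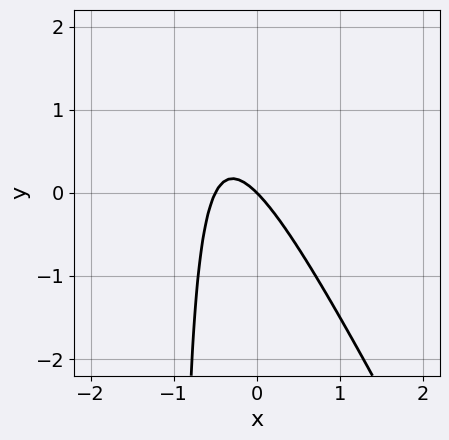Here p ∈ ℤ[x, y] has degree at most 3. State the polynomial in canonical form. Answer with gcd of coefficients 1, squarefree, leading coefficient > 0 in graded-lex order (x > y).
The degree is 2 — no degree-1 curve has this shape.
From the visible intercepts: one x-axis crossing is at x = 0; one y-axis crossing is at y = 0.
The integer polynomial consistent with all of this is the stated p.

2*x^2 + x*y + x + y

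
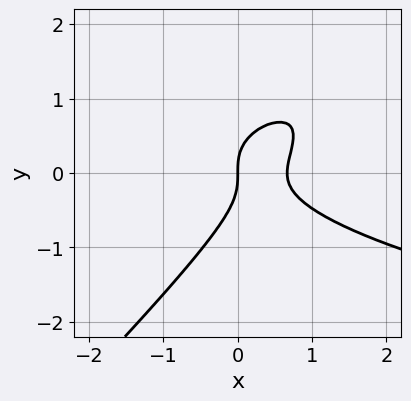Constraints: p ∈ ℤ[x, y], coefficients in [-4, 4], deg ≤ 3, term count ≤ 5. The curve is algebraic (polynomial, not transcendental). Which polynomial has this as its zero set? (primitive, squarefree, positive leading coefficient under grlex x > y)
3*x*y^2 - 3*y^3 - 3*x^2 + 2*x

(a) deg p = 3. A generic line meets the curve in up to 3 points.
(b) From the visible intercepts: it meets the y-axis at y = 0 (among the integer gridlines); one x-axis crossing is at x = 0.
(c) Together with the visible shape, these determine p as stated.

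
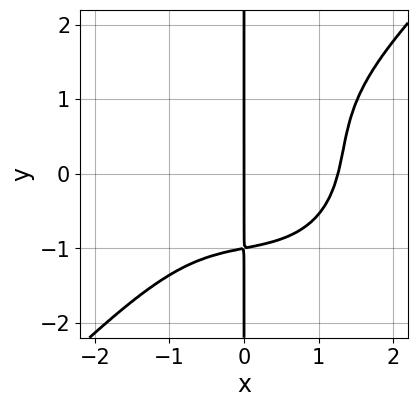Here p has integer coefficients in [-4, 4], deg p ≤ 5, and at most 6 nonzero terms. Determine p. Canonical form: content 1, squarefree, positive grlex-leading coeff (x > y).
1. deg p = 4. A generic line meets the curve in up to 4 points.
2. Against the integer gridlines: one x-axis crossing is at x = 0; the visible y-axis segment lies entirely on the curve.
3. The integer polynomial consistent with all of this is the stated p.

x^4 - x*y^3 - x^2*y + x*y^2 - 2*x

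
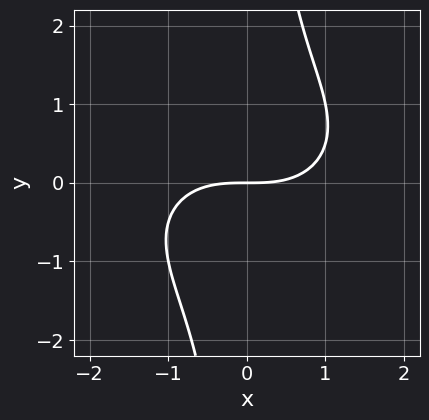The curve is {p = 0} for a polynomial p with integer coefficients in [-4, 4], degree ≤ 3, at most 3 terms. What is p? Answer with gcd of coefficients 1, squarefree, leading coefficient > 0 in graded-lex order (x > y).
deg p = 3. No degree-2 curve has this shape.
From the visible intercepts: it crosses the y-axis at the gridline y = 0; it crosses the x-axis at the gridline x = 0.
Together with the visible shape, these determine p as stated.

x^3 + 2*x*y^2 - 3*y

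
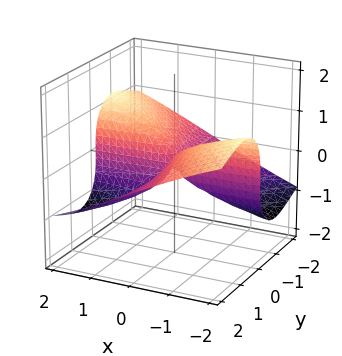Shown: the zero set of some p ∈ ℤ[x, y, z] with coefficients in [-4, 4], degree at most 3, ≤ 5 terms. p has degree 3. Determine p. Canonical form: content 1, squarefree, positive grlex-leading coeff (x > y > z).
deg p = 3. The shape is more complex than any degree-2 surface.
Observable constraints: it crosses the z-axis at the gridline z = 0; the visible y-axis segment lies entirely on the surface; every point of the x-axis in the box is on the surface.
Matching integer coefficients to the picture gives p.

2*y^2*z + z^3 + 2*x*y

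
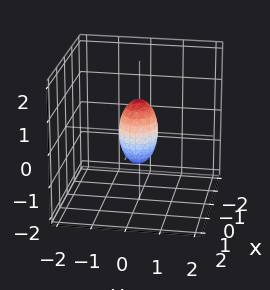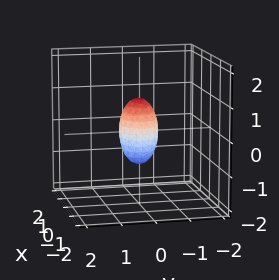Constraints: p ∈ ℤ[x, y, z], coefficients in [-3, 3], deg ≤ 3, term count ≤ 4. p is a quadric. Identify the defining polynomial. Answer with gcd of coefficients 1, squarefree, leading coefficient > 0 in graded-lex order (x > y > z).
2*x^2 + 3*y^2 + z^2 - 1

The degree is 2 — bounded and convex; a quadric.
Symmetries: mirror symmetry y ↦ −y ⇒ only even powers of y; it's symmetric under z → −z, forcing even powers of z; the x ↦ −x reflection is a symmetry, so x appears only in even powers.
Checking where it meets the axes: the z-axis gridline crossings are at z ∈ {-1, 1}.
Fitting integer coefficients to these (and the overall shape) gives p.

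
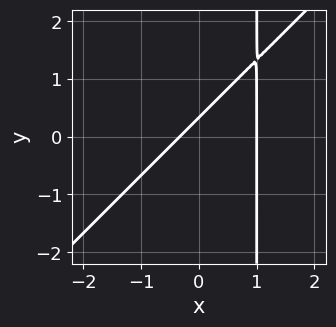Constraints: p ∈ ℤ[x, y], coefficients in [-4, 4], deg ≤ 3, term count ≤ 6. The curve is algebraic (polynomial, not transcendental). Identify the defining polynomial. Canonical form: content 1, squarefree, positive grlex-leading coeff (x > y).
3*x^2 - 3*x*y - 2*x + 3*y - 1

deg p = 2.
From the visible intercepts: it meets the x-axis at x = 1 (among the integer gridlines).
Assembling these constraints gives the stated polynomial.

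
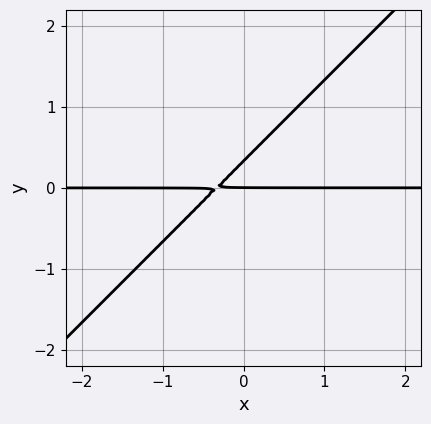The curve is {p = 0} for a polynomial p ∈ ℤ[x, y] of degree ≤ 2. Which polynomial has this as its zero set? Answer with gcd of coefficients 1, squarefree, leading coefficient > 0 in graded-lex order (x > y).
Degree: a generic line meets the curve in up to 2 points, so deg p = 2.
From the axis intercepts and sections: the visible x-axis segment lies entirely on the curve; one y-axis crossing is at y = 0.
Assembling these constraints gives the stated polynomial.

3*x*y - 3*y^2 + y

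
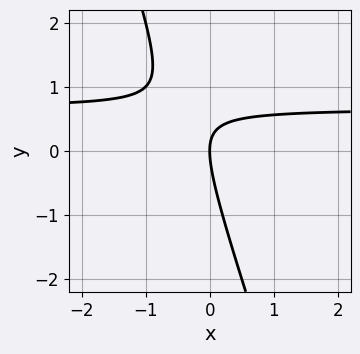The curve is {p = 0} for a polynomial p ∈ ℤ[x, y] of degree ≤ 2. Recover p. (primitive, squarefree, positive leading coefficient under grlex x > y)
3*x*y + y^2 - 2*x

The degree is 2 — the shape is more complex than any degree-1 curve.
Against the integer gridlines: it crosses the x-axis at the gridline x = 0; one y-axis crossing is at y = 0.
Fitting integer coefficients to these (and the overall shape) gives p.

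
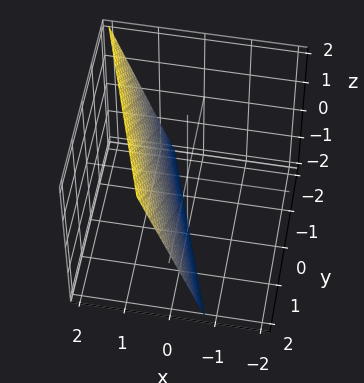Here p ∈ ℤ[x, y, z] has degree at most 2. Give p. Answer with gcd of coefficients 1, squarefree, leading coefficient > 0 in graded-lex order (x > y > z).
1. The degree is 1 — the surface is flat (a plane).
2. From the visible intercepts: it crosses the z-axis at the gridline z = -2; one y-axis crossing is at y = 2.
3. These observations pin down the coefficients.

3*x + y - z - 2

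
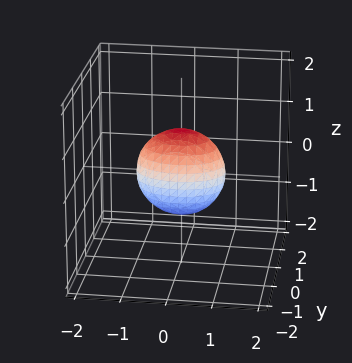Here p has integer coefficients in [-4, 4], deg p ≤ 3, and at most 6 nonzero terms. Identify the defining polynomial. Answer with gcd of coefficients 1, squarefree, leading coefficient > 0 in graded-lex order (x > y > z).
x^2 + 2*y^2 + z^2 - 1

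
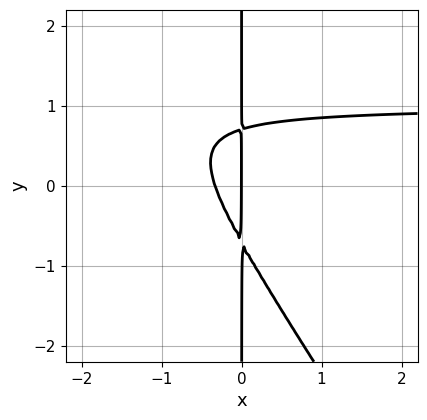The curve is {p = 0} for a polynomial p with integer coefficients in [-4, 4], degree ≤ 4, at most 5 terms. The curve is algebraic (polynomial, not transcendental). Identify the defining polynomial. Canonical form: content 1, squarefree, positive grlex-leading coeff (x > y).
(a) deg p = 3.
(b) From the axis intercepts and sections: the visible y-axis segment lies entirely on the curve; it meets the x-axis at x = 0 (among the integer gridlines).
(c) Fitting integer coefficients to these (and the overall shape) gives p.

3*x^2*y + 2*x*y^2 - 3*x^2 - x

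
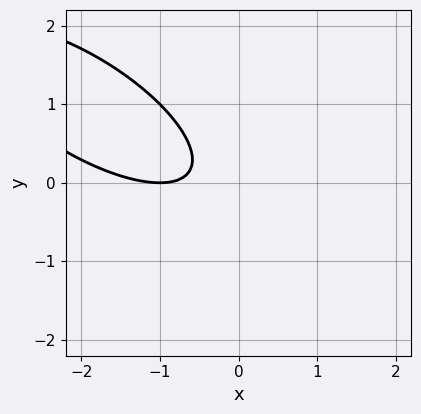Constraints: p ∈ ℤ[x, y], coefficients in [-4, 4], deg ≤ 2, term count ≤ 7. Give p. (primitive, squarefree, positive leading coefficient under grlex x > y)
deg p = 2.
Against the integer gridlines: no y-intercept at any integer in the box; it meets the x-axis at x = -1 (among the integer gridlines).
The integer polynomial consistent with all of this is the stated p.

x^2 + 2*x*y + 2*y^2 + 2*x + 1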